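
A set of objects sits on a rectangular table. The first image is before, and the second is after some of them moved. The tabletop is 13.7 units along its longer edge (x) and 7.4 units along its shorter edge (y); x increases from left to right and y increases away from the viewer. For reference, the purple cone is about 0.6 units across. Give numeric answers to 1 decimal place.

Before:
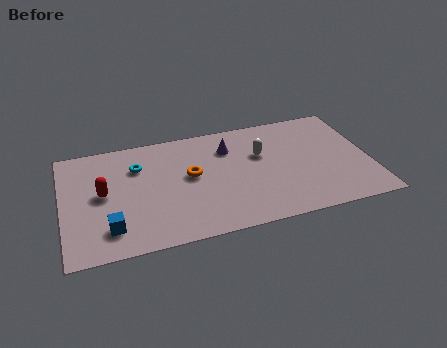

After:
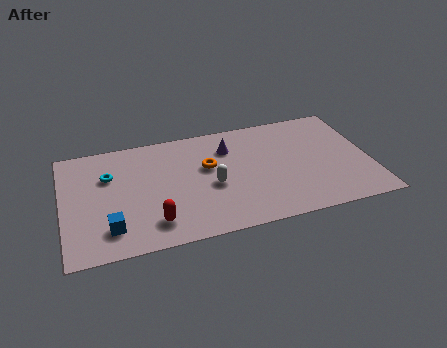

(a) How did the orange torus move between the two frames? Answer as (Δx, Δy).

(0.8, 0.4)

The orange torus started near (5.7, 4.1) and ended near (6.5, 4.5).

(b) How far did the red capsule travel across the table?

3.2

From (1.8, 3.9) to (3.9, 1.5), the red capsule covered √(2.1² + 2.4²) ≈ 3.2 units.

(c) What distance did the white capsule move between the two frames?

2.7

The white capsule moved from about (8.9, 4.7) to (6.6, 3.2), a distance of √(2.3² + 1.5²) ≈ 2.7.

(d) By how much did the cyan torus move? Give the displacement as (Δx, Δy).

(-1.3, -0.3)

The cyan torus started near (3.4, 5.3) and ended near (2.1, 5.0).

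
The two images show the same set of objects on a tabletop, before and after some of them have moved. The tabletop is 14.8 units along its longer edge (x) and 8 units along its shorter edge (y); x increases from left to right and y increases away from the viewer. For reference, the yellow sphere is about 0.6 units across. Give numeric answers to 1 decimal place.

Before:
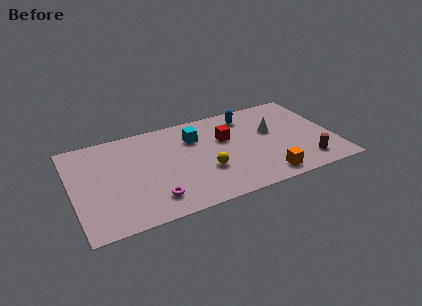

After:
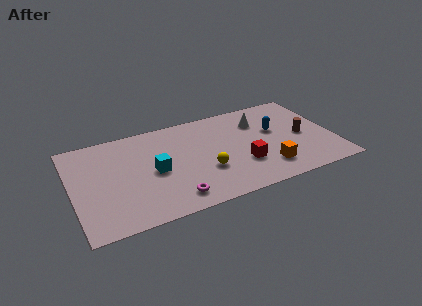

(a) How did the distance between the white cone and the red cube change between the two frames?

+0.9

The distance was about 2.6 in the first image and 3.5 in the second, so they moved 0.9 units further apart.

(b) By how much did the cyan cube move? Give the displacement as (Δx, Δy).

(-2.5, -2.0)

The cyan cube started near (7.1, 5.8) and ended near (4.6, 3.8).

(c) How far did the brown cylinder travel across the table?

2.3

The brown cylinder was near (13.0, 1.5) before and (13.1, 3.8) after, so it travelled √(0.1² + 2.3²) ≈ 2.3 units.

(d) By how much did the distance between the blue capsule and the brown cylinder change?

-4.0

They were about 5.8 units apart before and 1.8 after — 4.0 units closer together.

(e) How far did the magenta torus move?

1.1

From (4.3, 1.6) to (5.4, 1.3), the magenta torus covered √(1.1² + 0.3²) ≈ 1.1 units.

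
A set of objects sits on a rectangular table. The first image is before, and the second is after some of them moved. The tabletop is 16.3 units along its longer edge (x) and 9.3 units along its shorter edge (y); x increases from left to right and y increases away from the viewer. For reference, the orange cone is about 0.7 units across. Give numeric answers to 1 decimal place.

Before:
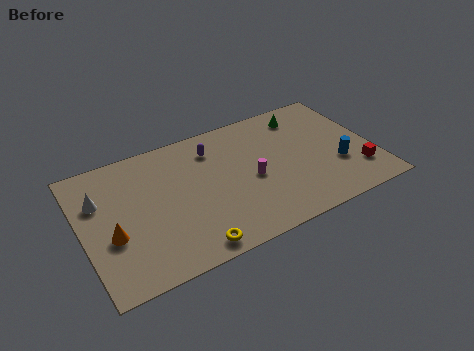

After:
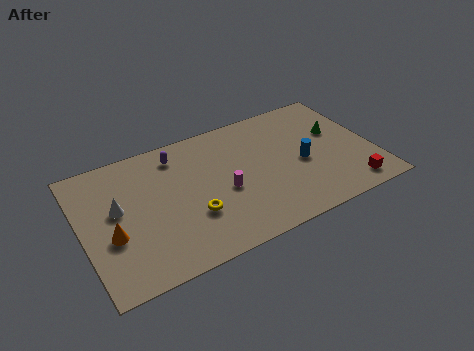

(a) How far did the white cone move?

1.3

The white cone moved from about (1.1, 6.3) to (2.0, 5.3), a distance of √(0.9² + 1.0²) ≈ 1.3.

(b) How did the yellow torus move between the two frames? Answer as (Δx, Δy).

(0.4, 2.1)

The yellow torus was at about (5.5, 1.0) and moved to about (5.9, 3.1).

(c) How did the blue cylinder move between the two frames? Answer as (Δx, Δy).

(-1.9, 1.0)

The blue cylinder was at about (14.2, 3.2) and moved to about (12.3, 4.2).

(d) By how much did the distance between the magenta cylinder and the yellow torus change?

-2.9

The distance was about 5.0 in the first image and 2.1 in the second, so they moved 2.9 units closer together.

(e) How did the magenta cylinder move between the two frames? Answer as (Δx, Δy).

(-1.6, -0.2)

The magenta cylinder was at about (9.4, 4.2) and moved to about (7.8, 4.0).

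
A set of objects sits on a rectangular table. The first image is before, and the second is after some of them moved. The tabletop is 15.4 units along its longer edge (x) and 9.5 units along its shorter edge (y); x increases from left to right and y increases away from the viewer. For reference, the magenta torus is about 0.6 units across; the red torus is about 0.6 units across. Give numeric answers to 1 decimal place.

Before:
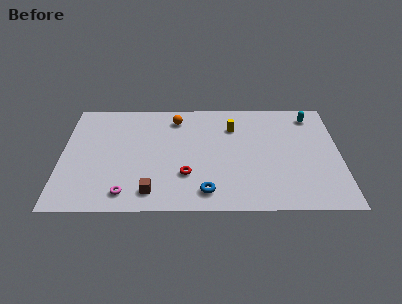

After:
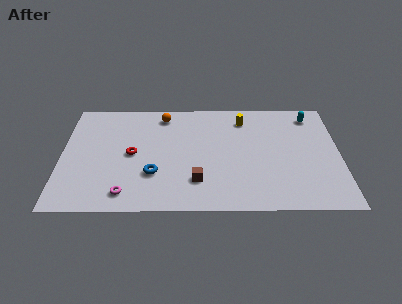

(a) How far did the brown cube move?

2.7

From (5.0, 1.5) to (7.5, 2.4), the brown cube covered √(2.5² + 0.9²) ≈ 2.7 units.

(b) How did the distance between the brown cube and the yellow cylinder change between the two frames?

-1.2

They were about 7.1 units apart before and 5.9 after — 1.2 units closer together.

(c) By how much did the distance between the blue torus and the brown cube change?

-0.5

They were about 3.0 units apart before and 2.5 after — 0.5 units closer together.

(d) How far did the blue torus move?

3.3

The blue torus was near (8.0, 1.5) before and (5.1, 3.0) after, so it travelled √(2.9² + 1.5²) ≈ 3.3 units.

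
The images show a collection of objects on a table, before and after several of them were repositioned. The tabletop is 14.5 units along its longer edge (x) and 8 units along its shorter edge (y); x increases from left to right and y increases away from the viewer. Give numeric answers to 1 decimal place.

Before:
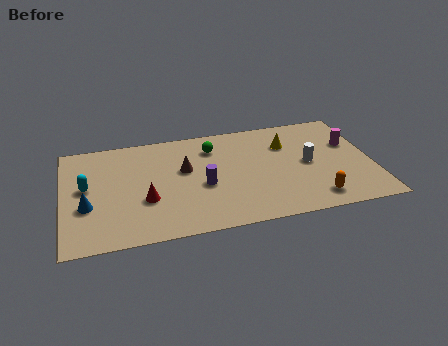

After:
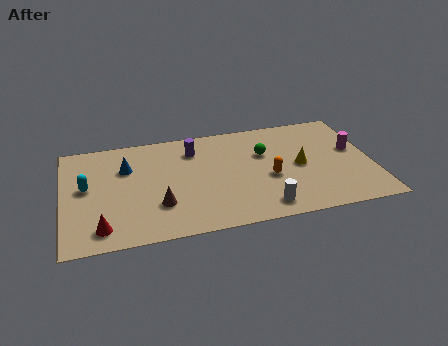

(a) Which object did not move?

the cyan capsule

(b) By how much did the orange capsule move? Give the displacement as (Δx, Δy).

(-2.0, 2.0)

The orange capsule started near (11.6, 1.3) and ended near (9.6, 3.3).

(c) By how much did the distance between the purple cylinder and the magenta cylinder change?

+0.4

Before: roughly 7.3 units apart; after: 7.7. That's 0.4 units further apart.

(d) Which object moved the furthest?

the white cylinder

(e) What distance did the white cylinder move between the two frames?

3.6

From (11.5, 4.0) to (9.2, 1.2), the white cylinder covered √(2.3² + 2.8²) ≈ 3.6 units.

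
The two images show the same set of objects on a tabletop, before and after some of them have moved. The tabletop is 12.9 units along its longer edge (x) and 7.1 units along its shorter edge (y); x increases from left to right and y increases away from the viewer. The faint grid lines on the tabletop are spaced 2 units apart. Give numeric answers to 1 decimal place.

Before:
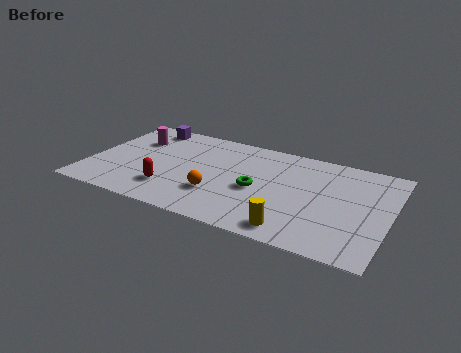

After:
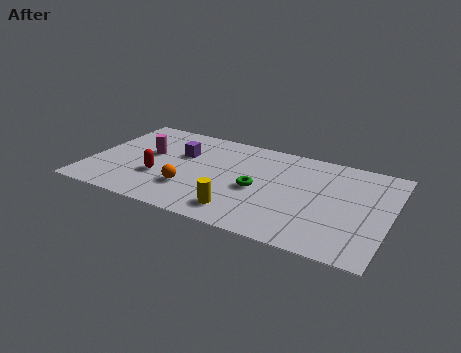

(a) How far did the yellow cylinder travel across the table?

2.3

From (9.1, 1.0) to (6.8, 1.3), the yellow cylinder covered √(2.3² + 0.3²) ≈ 2.3 units.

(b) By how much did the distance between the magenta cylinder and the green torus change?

-0.9

Before: roughly 5.9 units apart; after: 5.0. That's 0.9 units closer together.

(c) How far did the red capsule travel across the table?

0.9

The red capsule moved from about (3.7, 1.8) to (3.1, 2.5), a distance of √(0.6² + 0.7²) ≈ 0.9.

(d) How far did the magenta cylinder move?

1.1

From (1.7, 5.0) to (2.4, 4.1), the magenta cylinder covered √(0.7² + 0.9²) ≈ 1.1 units.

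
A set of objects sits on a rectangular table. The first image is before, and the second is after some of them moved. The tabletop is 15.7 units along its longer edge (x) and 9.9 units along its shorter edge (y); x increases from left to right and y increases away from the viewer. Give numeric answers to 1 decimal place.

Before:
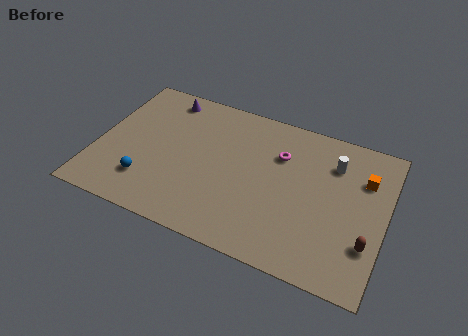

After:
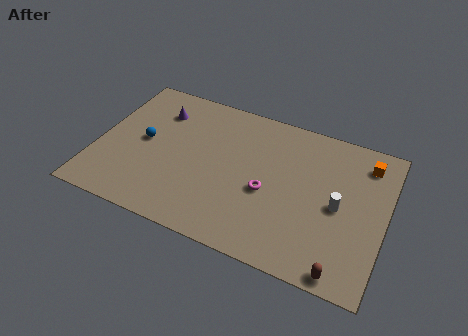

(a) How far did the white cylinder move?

2.7

The white cylinder was near (12.7, 7.4) before and (13.2, 4.7) after, so it travelled √(0.5² + 2.7²) ≈ 2.7 units.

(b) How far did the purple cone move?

1.1

From (3.2, 8.6) to (3.0, 7.5), the purple cone covered √(0.2² + 1.1²) ≈ 1.1 units.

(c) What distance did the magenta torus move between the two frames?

2.7

The magenta torus moved from about (9.8, 6.9) to (9.4, 4.2), a distance of √(0.4² + 2.7²) ≈ 2.7.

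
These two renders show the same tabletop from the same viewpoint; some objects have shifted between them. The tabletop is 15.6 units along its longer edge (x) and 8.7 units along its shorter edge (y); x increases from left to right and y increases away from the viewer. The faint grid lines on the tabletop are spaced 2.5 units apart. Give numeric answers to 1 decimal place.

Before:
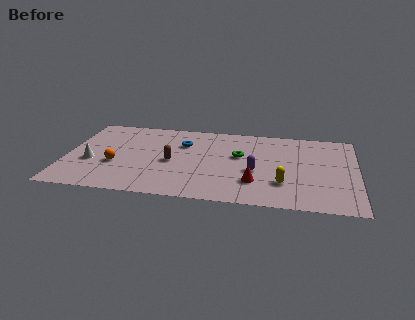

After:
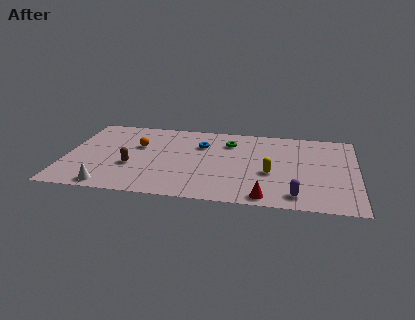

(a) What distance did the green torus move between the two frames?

1.5

The green torus moved from about (9.3, 5.2) to (8.7, 6.6), a distance of √(0.6² + 1.4²) ≈ 1.5.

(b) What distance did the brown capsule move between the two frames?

2.2

The brown capsule was near (5.7, 4.0) before and (3.6, 3.2) after, so it travelled √(2.1² + 0.8²) ≈ 2.2 units.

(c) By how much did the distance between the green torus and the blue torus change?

-1.6

The distance was about 3.2 in the first image and 1.6 in the second, so they moved 1.6 units closer together.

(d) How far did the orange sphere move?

2.5

From (2.7, 3.3) to (3.8, 5.5), the orange sphere covered √(1.1² + 2.2²) ≈ 2.5 units.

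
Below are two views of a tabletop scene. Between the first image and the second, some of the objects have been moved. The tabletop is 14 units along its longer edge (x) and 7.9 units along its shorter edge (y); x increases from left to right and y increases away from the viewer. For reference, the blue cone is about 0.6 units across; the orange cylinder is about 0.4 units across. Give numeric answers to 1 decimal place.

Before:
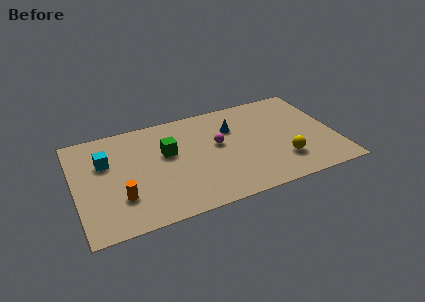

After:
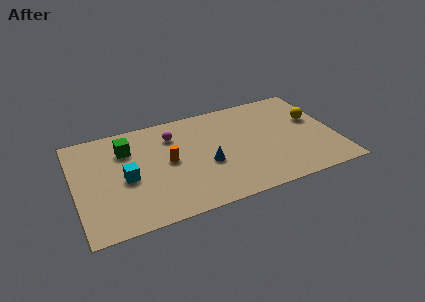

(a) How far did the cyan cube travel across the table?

1.9

The cyan cube moved from about (1.7, 5.2) to (2.7, 3.6), a distance of √(1.0² + 1.6²) ≈ 1.9.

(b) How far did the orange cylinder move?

3.2

From (2.3, 2.3) to (5.0, 4.1), the orange cylinder covered √(2.7² + 1.8²) ≈ 3.2 units.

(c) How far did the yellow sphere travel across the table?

3.4

The yellow sphere was near (11.0, 2.1) before and (13.0, 4.8) after, so it travelled √(2.0² + 2.7²) ≈ 3.4 units.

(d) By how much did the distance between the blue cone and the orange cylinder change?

-4.9

They were about 7.1 units apart before and 2.2 after — 4.9 units closer together.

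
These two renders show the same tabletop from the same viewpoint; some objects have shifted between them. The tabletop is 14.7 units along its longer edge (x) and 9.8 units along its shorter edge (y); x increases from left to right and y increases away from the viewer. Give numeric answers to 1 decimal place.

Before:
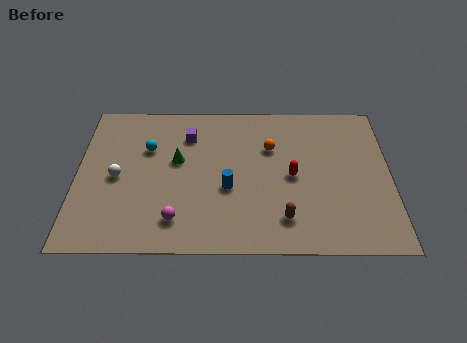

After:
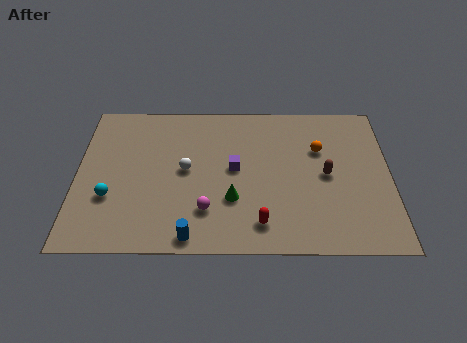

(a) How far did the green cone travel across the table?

3.6

The green cone moved from about (4.7, 5.7) to (7.3, 3.2), a distance of √(2.6² + 2.5²) ≈ 3.6.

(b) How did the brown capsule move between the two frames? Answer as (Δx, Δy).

(2.0, 2.8)

From the two frames, the brown capsule sits at roughly (9.7, 2.0) before and (11.7, 4.8) after.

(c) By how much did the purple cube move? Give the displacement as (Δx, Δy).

(2.2, -2.2)

From the two frames, the purple cube sits at roughly (5.2, 7.4) before and (7.4, 5.2) after.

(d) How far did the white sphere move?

3.2

From (1.9, 4.6) to (5.1, 5.1), the white sphere covered √(3.2² + 0.5²) ≈ 3.2 units.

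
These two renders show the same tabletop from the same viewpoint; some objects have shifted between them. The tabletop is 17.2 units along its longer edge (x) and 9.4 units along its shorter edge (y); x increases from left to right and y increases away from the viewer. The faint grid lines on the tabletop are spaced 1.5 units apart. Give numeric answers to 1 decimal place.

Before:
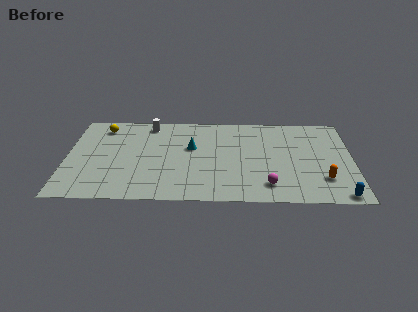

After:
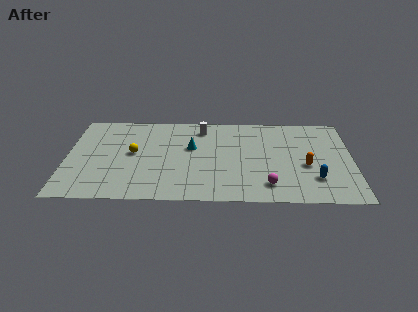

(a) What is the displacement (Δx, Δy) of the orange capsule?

(-1.0, 1.4)

From the two frames, the orange capsule sits at roughly (15.4, 2.5) before and (14.4, 3.9) after.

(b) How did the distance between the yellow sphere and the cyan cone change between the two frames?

-2.2

They were about 5.8 units apart before and 3.6 after — 2.2 units closer together.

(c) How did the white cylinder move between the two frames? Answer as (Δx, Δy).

(3.2, -0.4)

The white cylinder was at about (4.9, 8.2) and moved to about (8.1, 7.8).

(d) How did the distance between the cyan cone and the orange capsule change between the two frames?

-1.4

They were about 8.5 units apart before and 7.1 after — 1.4 units closer together.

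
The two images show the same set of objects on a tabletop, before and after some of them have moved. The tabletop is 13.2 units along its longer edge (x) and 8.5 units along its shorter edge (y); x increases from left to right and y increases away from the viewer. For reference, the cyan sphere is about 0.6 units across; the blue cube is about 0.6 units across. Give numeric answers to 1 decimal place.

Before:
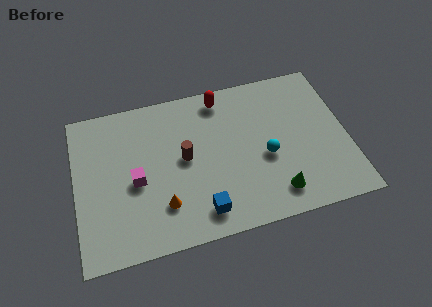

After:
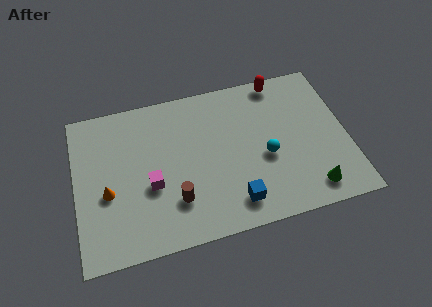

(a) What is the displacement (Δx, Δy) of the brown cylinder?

(-0.6, -2.2)

The brown cylinder was at about (5.3, 4.5) and moved to about (4.7, 2.3).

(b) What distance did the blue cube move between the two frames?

1.6

From (5.9, 1.4) to (7.5, 1.5), the blue cube covered √(1.6² + 0.1²) ≈ 1.6 units.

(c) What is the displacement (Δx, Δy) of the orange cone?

(-2.6, 1.3)

From the two frames, the orange cone sits at roughly (4.1, 2.2) before and (1.5, 3.5) after.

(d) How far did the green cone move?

1.7

The green cone was near (9.5, 1.5) before and (11.2, 1.3) after, so it travelled √(1.7² + 0.2²) ≈ 1.7 units.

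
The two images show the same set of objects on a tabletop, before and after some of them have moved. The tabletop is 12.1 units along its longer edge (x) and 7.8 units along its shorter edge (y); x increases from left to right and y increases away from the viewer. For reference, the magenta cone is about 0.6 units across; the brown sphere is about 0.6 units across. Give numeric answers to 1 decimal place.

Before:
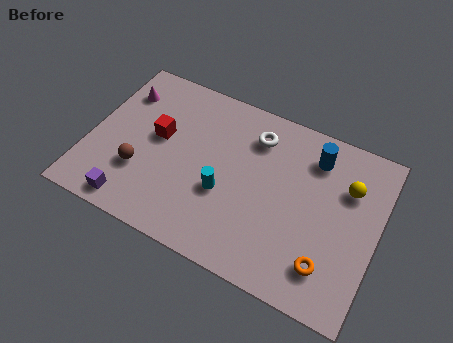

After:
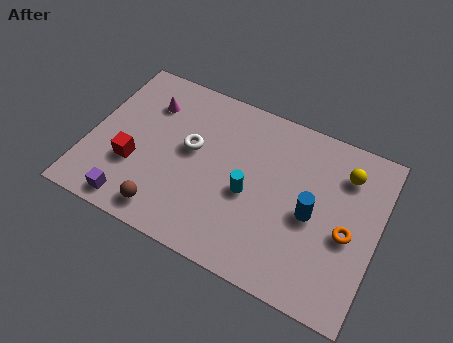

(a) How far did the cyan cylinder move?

1.1

The cyan cylinder moved from about (5.8, 3.0) to (6.8, 3.4), a distance of √(1.0² + 0.4²) ≈ 1.1.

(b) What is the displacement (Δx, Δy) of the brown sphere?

(1.3, -1.4)

From the two frames, the brown sphere sits at roughly (2.3, 2.5) before and (3.6, 1.1) after.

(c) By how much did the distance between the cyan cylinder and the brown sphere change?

+0.4

They were about 3.5 units apart before and 3.9 after — 0.4 units further apart.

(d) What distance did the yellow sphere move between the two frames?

0.6

The yellow sphere moved from about (10.7, 5.4) to (10.5, 6.0), a distance of √(0.2² + 0.6²) ≈ 0.6.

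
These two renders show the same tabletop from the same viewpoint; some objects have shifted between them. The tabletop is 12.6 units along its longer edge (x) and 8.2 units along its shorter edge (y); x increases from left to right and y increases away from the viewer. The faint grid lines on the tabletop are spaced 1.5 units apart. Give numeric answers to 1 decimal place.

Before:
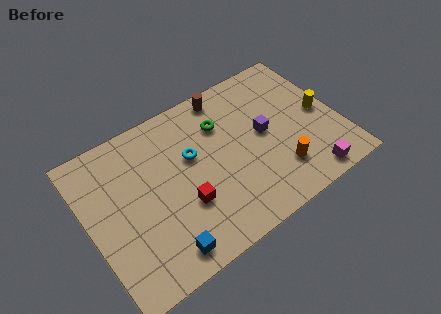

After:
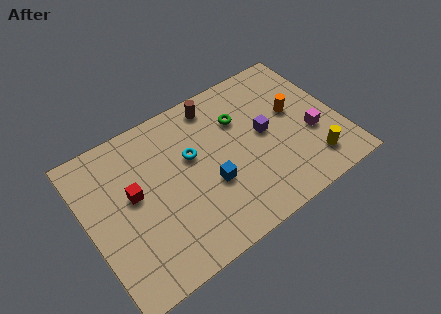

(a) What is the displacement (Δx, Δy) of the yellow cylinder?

(-1.0, -2.4)

From the two frames, the yellow cylinder sits at roughly (11.8, 4.0) before and (10.8, 1.6) after.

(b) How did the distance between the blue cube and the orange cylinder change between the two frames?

-1.3

The distance was about 6.2 in the first image and 4.9 in the second, so they moved 1.3 units closer together.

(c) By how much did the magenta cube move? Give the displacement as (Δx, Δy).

(0.6, 2.2)

From the two frames, the magenta cube sits at roughly (10.5, 0.9) before and (11.1, 3.1) after.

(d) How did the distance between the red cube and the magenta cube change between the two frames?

+2.6

The distance was about 6.3 in the first image and 8.9 in the second, so they moved 2.6 units further apart.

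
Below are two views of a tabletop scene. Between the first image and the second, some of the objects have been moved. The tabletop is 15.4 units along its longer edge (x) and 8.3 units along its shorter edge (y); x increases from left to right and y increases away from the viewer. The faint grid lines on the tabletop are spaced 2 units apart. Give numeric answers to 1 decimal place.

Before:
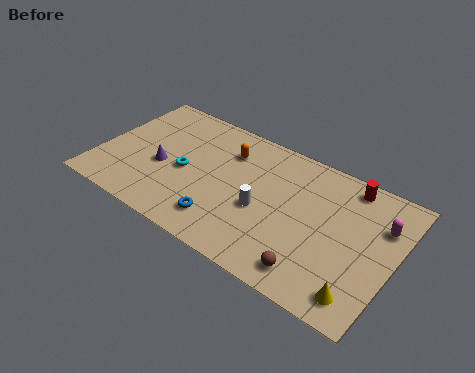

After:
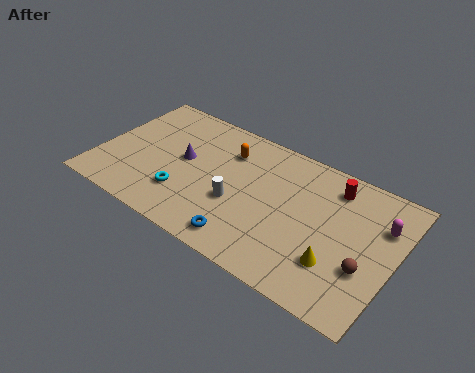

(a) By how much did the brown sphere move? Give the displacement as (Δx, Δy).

(2.4, 1.6)

The brown sphere was at about (11.7, 1.3) and moved to about (14.1, 2.9).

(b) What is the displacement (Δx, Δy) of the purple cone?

(1.0, 1.0)

From the two frames, the purple cone sits at roughly (3.3, 3.5) before and (4.3, 4.5) after.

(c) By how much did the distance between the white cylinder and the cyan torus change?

-1.4

The distance was about 4.2 in the first image and 2.8 in the second, so they moved 1.4 units closer together.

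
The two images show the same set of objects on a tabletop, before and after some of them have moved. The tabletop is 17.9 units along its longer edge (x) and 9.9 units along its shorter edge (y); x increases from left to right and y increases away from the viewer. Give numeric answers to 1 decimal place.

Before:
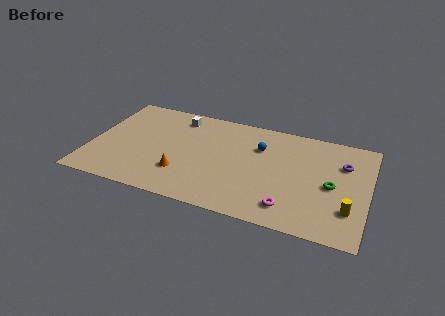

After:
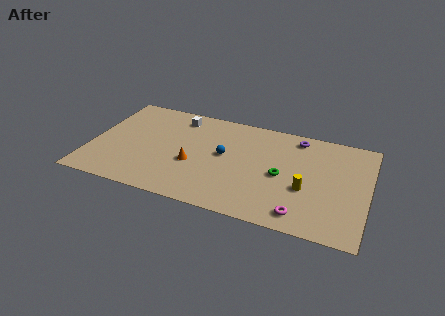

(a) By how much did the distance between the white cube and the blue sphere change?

-1.3

They were about 5.7 units apart before and 4.4 after — 1.3 units closer together.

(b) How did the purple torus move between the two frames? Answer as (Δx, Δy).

(-3.1, 1.7)

The purple torus started near (16.2, 6.9) and ended near (13.1, 8.6).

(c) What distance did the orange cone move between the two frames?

1.3

The orange cone was near (6.1, 2.8) before and (6.7, 3.9) after, so it travelled √(0.6² + 1.1²) ≈ 1.3 units.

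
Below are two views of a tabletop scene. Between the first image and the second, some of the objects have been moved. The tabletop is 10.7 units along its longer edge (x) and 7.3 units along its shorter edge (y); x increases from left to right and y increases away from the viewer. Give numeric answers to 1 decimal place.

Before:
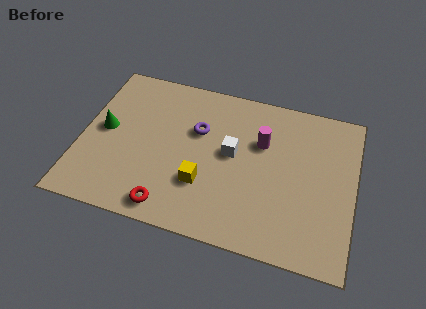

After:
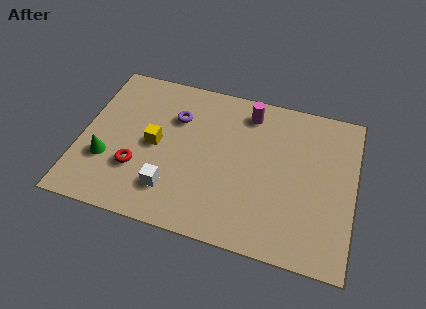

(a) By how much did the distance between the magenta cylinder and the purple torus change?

+0.5

They were about 2.5 units apart before and 3.0 after — 0.5 units further apart.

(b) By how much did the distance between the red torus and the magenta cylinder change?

+0.5

Before: roughly 5.1 units apart; after: 5.6. That's 0.5 units further apart.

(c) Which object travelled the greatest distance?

the white cube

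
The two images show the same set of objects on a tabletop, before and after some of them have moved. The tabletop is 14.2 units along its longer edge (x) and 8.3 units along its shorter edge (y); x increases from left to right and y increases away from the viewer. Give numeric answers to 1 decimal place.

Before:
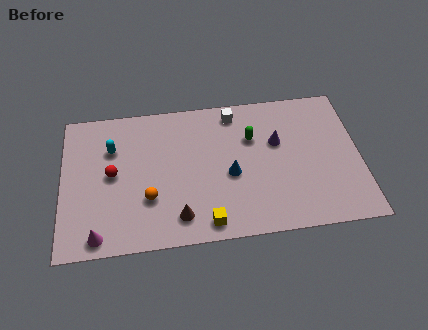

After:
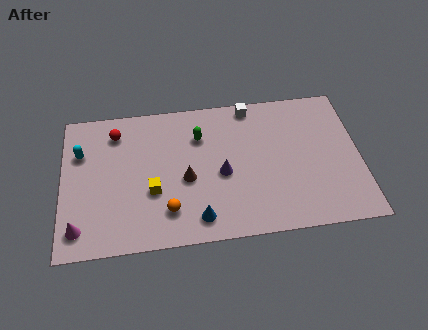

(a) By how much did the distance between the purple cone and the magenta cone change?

-2.4

Before: roughly 9.6 units apart; after: 7.2. That's 2.4 units closer together.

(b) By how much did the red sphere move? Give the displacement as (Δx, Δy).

(0.2, 2.4)

The red sphere started near (2.4, 4.3) and ended near (2.6, 6.7).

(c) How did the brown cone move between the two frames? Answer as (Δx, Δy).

(0.4, 2.1)

From the two frames, the brown cone sits at roughly (5.5, 1.5) before and (5.9, 3.6) after.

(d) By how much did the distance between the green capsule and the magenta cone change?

-1.4

They were about 8.8 units apart before and 7.4 after — 1.4 units closer together.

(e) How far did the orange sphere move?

1.2

From (4.1, 2.7) to (5.0, 1.9), the orange sphere covered √(0.9² + 0.8²) ≈ 1.2 units.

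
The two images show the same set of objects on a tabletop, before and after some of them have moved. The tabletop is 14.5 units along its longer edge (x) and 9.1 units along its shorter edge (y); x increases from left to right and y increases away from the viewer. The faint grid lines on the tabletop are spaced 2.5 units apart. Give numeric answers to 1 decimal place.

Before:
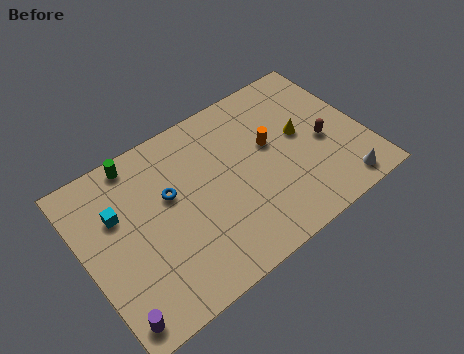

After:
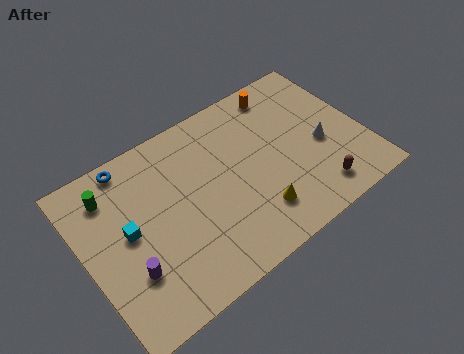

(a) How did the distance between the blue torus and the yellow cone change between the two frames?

+1.3

The distance was about 6.9 in the first image and 8.2 in the second, so they moved 1.3 units further apart.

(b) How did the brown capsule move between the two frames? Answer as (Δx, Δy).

(-0.9, -2.5)

From the two frames, the brown capsule sits at roughly (12.4, 4.0) before and (11.5, 1.5) after.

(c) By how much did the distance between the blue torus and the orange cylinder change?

+2.8

They were about 5.3 units apart before and 8.1 after — 2.8 units further apart.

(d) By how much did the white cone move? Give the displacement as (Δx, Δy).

(-0.4, 2.8)

From the two frames, the white cone sits at roughly (12.7, 1.1) before and (12.3, 3.9) after.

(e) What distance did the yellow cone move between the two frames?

4.2

From (11.4, 5.0) to (8.4, 2.1), the yellow cone covered √(3.0² + 2.9²) ≈ 4.2 units.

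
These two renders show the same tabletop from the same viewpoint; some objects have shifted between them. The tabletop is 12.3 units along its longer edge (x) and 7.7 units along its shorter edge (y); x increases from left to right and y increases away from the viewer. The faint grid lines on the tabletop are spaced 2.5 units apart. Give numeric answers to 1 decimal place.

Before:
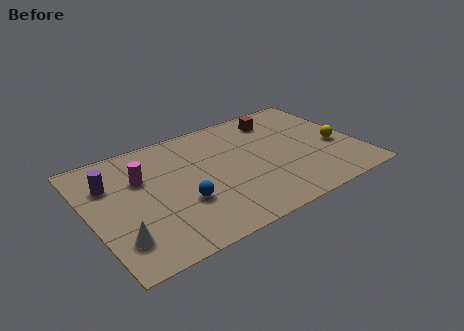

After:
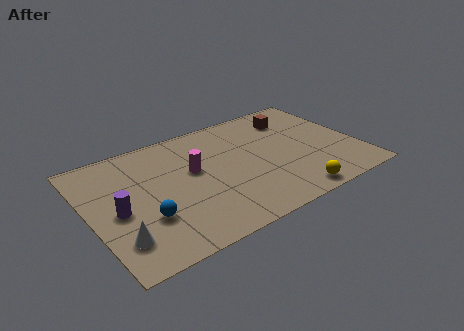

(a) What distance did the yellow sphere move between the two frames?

3.5

The yellow sphere moved from about (11.3, 3.2) to (8.7, 0.8), a distance of √(2.6² + 2.4²) ≈ 3.5.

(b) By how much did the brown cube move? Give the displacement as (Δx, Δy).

(0.7, -0.3)

The brown cube was at about (9.1, 6.3) and moved to about (9.8, 6.0).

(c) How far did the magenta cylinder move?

2.4

The magenta cylinder was near (2.5, 5.1) before and (4.8, 4.5) after, so it travelled √(2.3² + 0.6²) ≈ 2.4 units.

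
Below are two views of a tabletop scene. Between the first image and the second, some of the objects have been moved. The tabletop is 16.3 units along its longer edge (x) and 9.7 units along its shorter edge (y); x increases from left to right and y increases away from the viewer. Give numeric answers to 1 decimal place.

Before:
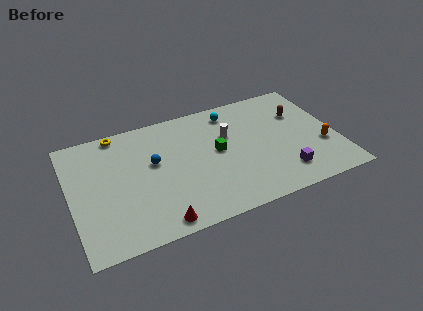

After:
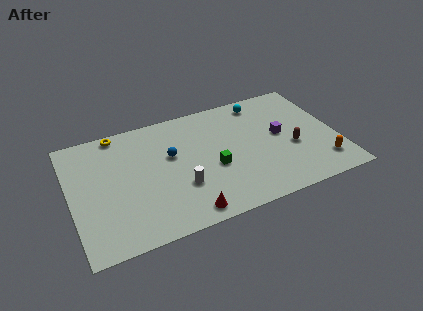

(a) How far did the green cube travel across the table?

1.3

The green cube was near (9.0, 5.2) before and (8.6, 4.0) after, so it travelled √(0.4² + 1.2²) ≈ 1.3 units.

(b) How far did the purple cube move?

3.2

The purple cube was near (12.7, 2.0) before and (12.9, 5.2) after, so it travelled √(0.2² + 3.2²) ≈ 3.2 units.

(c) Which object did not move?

the yellow torus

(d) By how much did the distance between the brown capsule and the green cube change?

-0.6

The distance was about 5.5 in the first image and 4.9 in the second, so they moved 0.6 units closer together.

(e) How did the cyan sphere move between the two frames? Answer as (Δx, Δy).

(1.9, 0.2)

From the two frames, the cyan sphere sits at roughly (10.2, 8.2) before and (12.1, 8.4) after.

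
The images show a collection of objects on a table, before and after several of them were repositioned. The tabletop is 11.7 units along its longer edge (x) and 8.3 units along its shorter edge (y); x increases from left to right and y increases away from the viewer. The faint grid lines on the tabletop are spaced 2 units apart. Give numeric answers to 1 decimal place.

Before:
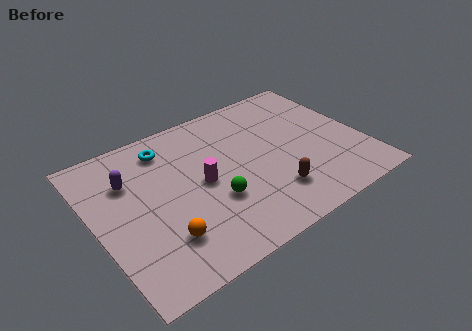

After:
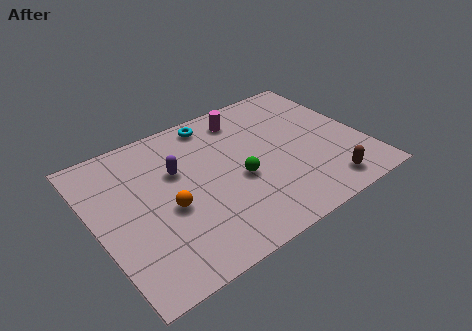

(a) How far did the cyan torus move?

2.3

From (3.5, 6.8) to (5.7, 7.3), the cyan torus covered √(2.2² + 0.5²) ≈ 2.3 units.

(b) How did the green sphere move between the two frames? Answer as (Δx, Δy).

(1.2, 0.6)

From the two frames, the green sphere sits at roughly (4.9, 2.9) before and (6.1, 3.5) after.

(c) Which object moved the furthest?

the magenta cylinder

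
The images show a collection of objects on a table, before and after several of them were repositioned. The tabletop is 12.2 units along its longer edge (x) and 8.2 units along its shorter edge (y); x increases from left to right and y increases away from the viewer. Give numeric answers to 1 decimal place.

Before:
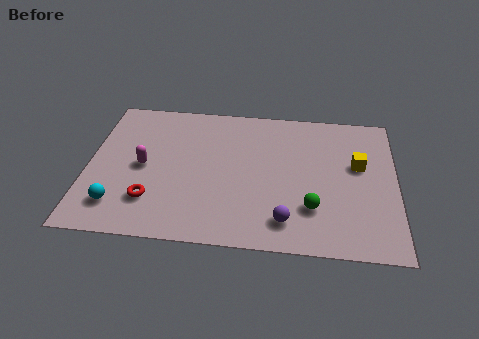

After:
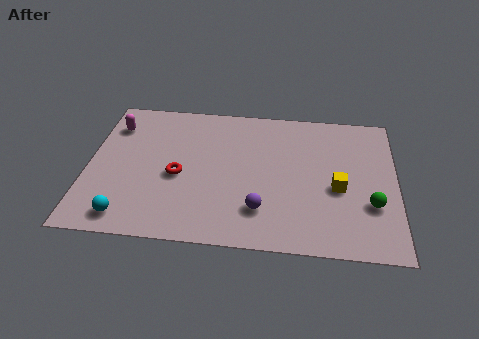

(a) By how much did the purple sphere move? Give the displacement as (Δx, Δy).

(-1.0, 0.5)

From the two frames, the purple sphere sits at roughly (7.9, 1.5) before and (6.9, 2.0) after.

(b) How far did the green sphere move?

2.3

From (8.9, 2.3) to (11.2, 2.7), the green sphere covered √(2.3² + 0.4²) ≈ 2.3 units.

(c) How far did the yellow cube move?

1.6

The yellow cube was near (10.7, 4.9) before and (9.9, 3.5) after, so it travelled √(0.8² + 1.4²) ≈ 1.6 units.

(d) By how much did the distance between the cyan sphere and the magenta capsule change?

+2.8

The distance was about 2.5 in the first image and 5.3 in the second, so they moved 2.8 units further apart.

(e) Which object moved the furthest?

the magenta capsule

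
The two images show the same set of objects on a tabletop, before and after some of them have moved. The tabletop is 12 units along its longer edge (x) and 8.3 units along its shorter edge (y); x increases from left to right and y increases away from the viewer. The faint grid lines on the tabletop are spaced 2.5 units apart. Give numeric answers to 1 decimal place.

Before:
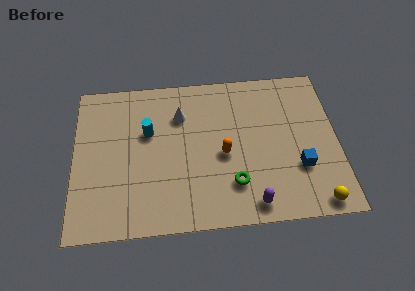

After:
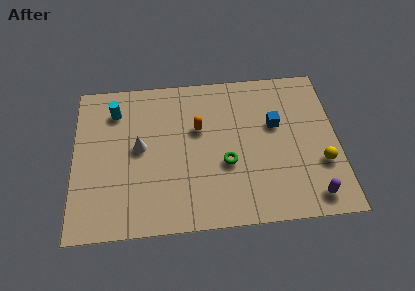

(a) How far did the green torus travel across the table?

1.1

The green torus moved from about (7.2, 2.1) to (6.9, 3.2), a distance of √(0.3² + 1.1²) ≈ 1.1.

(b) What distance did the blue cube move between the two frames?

2.6

The blue cube was near (10.2, 2.7) before and (9.2, 5.1) after, so it travelled √(1.0² + 2.4²) ≈ 2.6 units.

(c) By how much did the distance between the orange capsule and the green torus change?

+0.7

They were about 1.6 units apart before and 2.3 after — 0.7 units further apart.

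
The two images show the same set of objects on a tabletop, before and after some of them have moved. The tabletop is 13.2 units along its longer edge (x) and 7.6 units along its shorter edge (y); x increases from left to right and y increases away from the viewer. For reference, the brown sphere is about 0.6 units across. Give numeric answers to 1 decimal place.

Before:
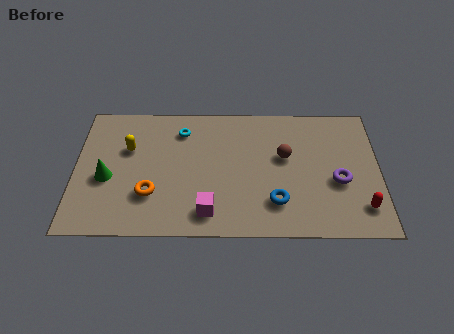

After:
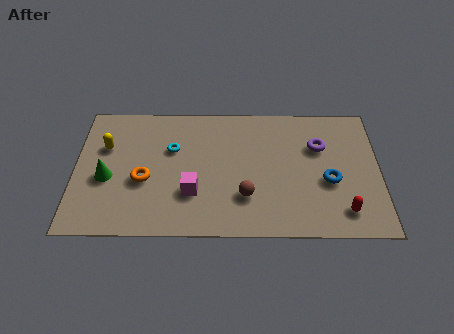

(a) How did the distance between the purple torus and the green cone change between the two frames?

-0.6

Before: roughly 10.0 units apart; after: 9.4. That's 0.6 units closer together.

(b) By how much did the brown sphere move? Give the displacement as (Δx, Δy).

(-1.7, -2.3)

From the two frames, the brown sphere sits at roughly (9.1, 4.5) before and (7.4, 2.2) after.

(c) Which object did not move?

the green cone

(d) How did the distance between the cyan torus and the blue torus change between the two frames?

+1.2

Before: roughly 5.8 units apart; after: 7.0. That's 1.2 units further apart.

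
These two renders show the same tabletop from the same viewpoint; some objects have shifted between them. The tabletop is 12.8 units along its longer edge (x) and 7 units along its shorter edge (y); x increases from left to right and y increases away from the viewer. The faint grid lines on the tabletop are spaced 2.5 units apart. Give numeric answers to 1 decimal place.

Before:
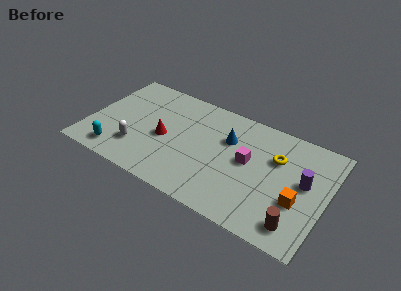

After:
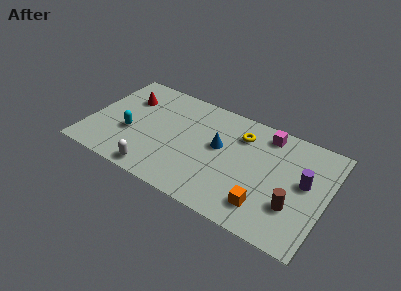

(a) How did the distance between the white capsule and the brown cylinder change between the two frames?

-1.4

Before: roughly 8.7 units apart; after: 7.3. That's 1.4 units closer together.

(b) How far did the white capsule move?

1.6

From (2.8, 1.9) to (4.0, 0.8), the white capsule covered √(1.2² + 1.1²) ≈ 1.6 units.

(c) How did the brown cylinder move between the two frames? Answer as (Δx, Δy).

(-0.3, 1.0)

The brown cylinder started near (11.5, 1.2) and ended near (11.2, 2.2).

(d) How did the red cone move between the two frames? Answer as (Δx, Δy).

(-2.3, 1.8)

The red cone started near (4.1, 3.2) and ended near (1.8, 5.0).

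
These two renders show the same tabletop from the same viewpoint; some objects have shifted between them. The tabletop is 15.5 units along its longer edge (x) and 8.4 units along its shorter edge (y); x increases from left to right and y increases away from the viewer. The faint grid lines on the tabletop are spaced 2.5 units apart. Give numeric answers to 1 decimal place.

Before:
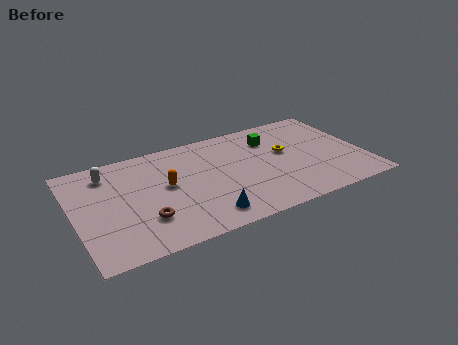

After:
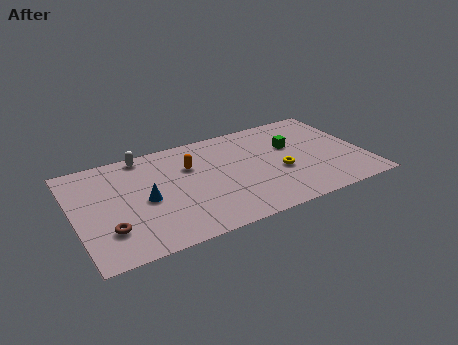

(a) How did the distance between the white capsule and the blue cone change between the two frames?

-3.4

Before: roughly 7.1 units apart; after: 3.7. That's 3.4 units closer together.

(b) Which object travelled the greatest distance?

the blue cone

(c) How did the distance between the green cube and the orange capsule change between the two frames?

-0.6

They were about 6.1 units apart before and 5.5 after — 0.6 units closer together.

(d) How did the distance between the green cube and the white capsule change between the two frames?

-0.7

They were about 8.8 units apart before and 8.1 after — 0.7 units closer together.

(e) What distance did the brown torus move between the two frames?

1.9

The brown torus moved from about (3.5, 2.4) to (1.6, 2.3), a distance of √(1.9² + 0.1²) ≈ 1.9.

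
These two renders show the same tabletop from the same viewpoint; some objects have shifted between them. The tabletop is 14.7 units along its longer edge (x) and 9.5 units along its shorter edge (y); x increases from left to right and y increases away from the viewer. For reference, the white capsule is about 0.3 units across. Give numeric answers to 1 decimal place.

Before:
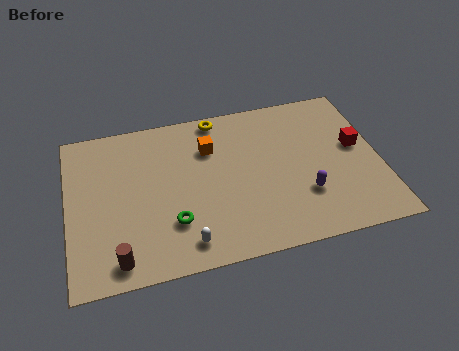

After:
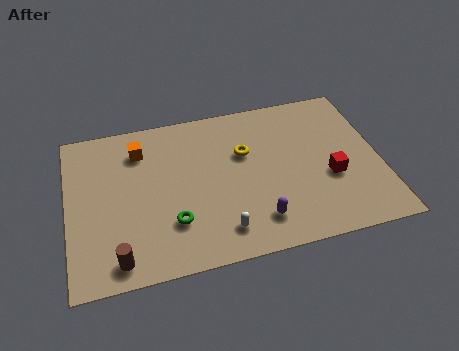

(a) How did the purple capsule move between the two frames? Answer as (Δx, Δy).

(-2.3, -1.0)

From the two frames, the purple capsule sits at roughly (11.0, 2.9) before and (8.7, 1.9) after.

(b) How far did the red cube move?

2.1

From (13.7, 5.3) to (12.3, 3.7), the red cube covered √(1.4² + 1.6²) ≈ 2.1 units.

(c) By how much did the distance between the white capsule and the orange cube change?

+1.1

The distance was about 5.6 in the first image and 6.7 in the second, so they moved 1.1 units further apart.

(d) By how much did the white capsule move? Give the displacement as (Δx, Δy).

(1.7, 0.3)

From the two frames, the white capsule sits at roughly (5.3, 1.4) before and (7.0, 1.7) after.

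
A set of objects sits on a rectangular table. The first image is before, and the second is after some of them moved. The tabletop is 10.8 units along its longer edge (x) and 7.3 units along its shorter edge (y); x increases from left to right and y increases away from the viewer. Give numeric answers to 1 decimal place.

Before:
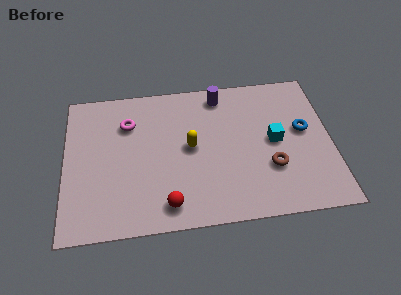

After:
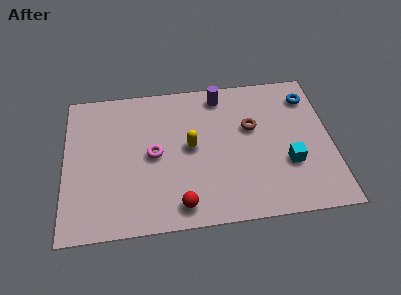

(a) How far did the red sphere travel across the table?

0.5

The red sphere moved from about (4.1, 1.1) to (4.6, 1.0), a distance of √(0.5² + 0.1²) ≈ 0.5.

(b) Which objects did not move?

the yellow capsule and the purple cylinder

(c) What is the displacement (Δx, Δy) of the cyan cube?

(0.5, -1.2)

The cyan cube started near (8.5, 3.7) and ended near (9.0, 2.5).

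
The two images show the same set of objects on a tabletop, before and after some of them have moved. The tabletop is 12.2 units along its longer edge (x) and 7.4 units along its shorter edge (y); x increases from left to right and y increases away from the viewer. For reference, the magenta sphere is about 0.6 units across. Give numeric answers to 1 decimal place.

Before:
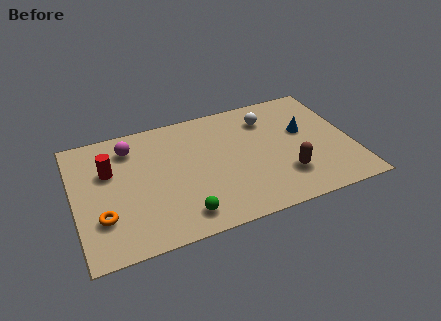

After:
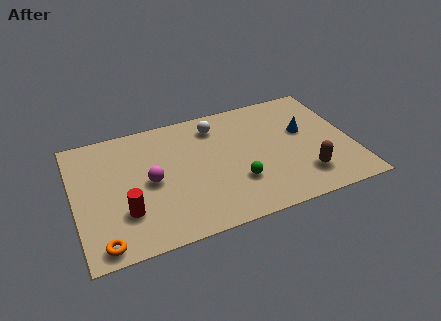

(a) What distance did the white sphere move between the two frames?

2.3

The white sphere was near (8.7, 5.7) before and (6.4, 6.0) after, so it travelled √(2.3² + 0.3²) ≈ 2.3 units.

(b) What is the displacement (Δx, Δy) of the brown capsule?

(0.8, -0.3)

From the two frames, the brown capsule sits at roughly (9.1, 2.0) before and (9.9, 1.7) after.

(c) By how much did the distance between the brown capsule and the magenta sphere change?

-0.7

Before: roughly 7.6 units apart; after: 6.9. That's 0.7 units closer together.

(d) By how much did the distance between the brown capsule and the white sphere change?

+1.8

The distance was about 3.7 in the first image and 5.5 in the second, so they moved 1.8 units further apart.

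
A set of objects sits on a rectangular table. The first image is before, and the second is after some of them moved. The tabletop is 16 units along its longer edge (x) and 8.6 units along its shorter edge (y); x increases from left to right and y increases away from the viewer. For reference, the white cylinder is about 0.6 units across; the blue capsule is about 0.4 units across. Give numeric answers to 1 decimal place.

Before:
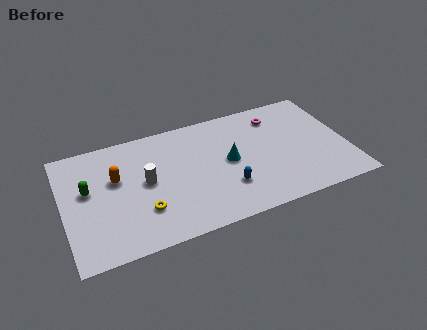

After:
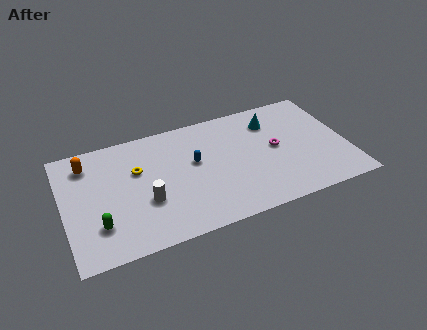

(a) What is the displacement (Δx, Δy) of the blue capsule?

(-1.6, 2.5)

From the two frames, the blue capsule sits at roughly (9.0, 2.5) before and (7.4, 5.0) after.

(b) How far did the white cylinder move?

1.4

From (4.6, 4.5) to (4.5, 3.1), the white cylinder covered √(0.1² + 1.4²) ≈ 1.4 units.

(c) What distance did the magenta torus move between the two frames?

2.4

The magenta torus moved from about (12.3, 6.9) to (12.0, 4.5), a distance of √(0.3² + 2.4²) ≈ 2.4.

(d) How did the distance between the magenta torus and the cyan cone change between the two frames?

-1.8

Before: roughly 3.9 units apart; after: 2.1. That's 1.8 units closer together.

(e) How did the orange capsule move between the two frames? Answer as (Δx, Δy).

(-1.5, 1.6)

The orange capsule started near (3.0, 5.3) and ended near (1.5, 6.9).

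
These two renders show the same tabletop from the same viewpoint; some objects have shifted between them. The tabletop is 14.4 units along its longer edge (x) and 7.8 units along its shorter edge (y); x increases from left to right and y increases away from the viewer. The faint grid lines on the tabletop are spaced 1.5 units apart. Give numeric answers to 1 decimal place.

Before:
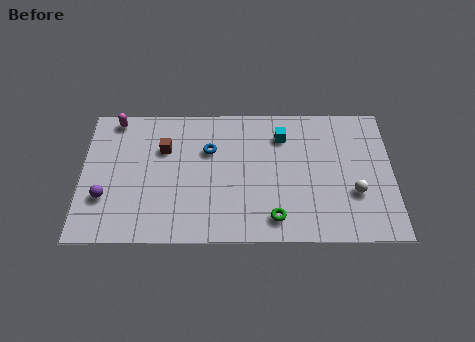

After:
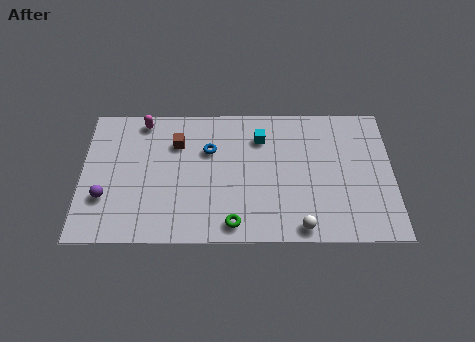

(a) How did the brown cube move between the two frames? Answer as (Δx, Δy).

(0.6, 0.3)

The brown cube started near (3.8, 5.3) and ended near (4.4, 5.6).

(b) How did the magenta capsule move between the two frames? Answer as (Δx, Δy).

(1.3, -0.1)

The magenta capsule was at about (1.5, 7.0) and moved to about (2.8, 6.9).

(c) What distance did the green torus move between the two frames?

1.9

The green torus moved from about (8.9, 1.3) to (7.0, 1.0), a distance of √(1.9² + 0.3²) ≈ 1.9.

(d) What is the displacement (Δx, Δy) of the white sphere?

(-2.5, -1.9)

From the two frames, the white sphere sits at roughly (12.6, 2.7) before and (10.1, 0.8) after.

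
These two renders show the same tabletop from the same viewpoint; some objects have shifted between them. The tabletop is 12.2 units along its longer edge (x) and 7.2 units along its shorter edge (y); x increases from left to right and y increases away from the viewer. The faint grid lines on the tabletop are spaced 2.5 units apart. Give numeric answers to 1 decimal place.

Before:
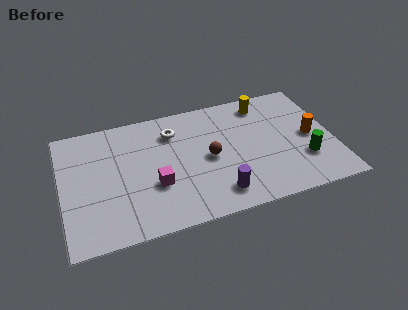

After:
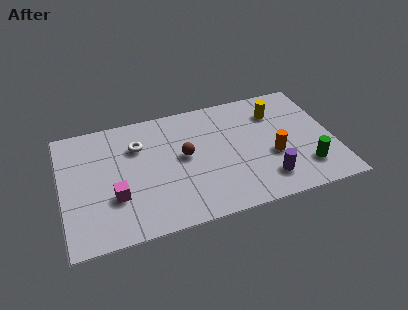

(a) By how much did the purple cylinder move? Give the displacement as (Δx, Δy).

(2.2, 0.2)

The purple cylinder started near (6.8, 1.3) and ended near (9.0, 1.5).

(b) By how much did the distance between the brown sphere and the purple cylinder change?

+2.0

They were about 2.2 units apart before and 4.2 after — 2.0 units further apart.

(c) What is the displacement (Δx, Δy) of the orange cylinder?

(-1.8, -0.7)

The orange cylinder started near (11.2, 3.5) and ended near (9.4, 2.8).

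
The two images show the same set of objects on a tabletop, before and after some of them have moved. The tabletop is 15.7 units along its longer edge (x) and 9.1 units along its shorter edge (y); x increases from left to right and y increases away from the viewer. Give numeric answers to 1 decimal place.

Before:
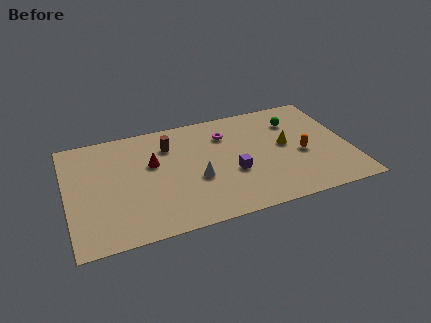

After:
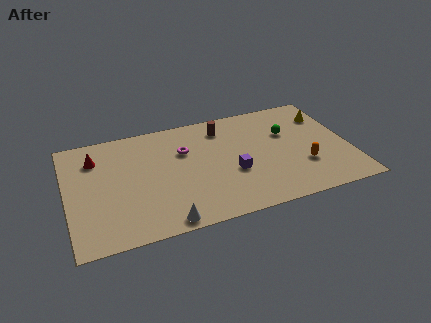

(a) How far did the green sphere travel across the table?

1.0

The green sphere was near (12.9, 6.8) before and (12.4, 5.9) after, so it travelled √(0.5² + 0.9²) ≈ 1.0 units.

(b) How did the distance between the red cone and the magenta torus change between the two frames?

+0.6

They were about 4.4 units apart before and 5.0 after — 0.6 units further apart.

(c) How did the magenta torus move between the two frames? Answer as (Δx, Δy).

(-2.4, -0.7)

From the two frames, the magenta torus sits at roughly (9.0, 6.8) before and (6.6, 6.1) after.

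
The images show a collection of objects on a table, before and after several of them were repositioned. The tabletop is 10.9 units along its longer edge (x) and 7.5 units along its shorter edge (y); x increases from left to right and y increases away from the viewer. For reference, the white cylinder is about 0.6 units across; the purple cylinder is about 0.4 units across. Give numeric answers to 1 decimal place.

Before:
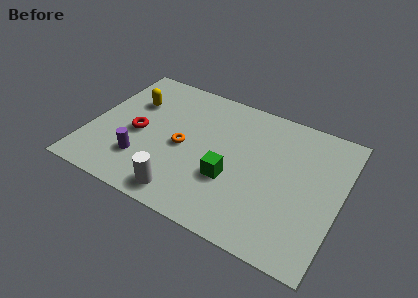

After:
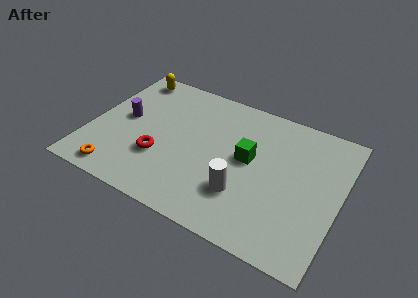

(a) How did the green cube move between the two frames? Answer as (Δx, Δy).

(0.6, 1.4)

From the two frames, the green cube sits at roughly (6.3, 2.7) before and (6.9, 4.1) after.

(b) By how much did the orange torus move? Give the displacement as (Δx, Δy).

(-2.5, -2.6)

The orange torus started near (4.1, 3.5) and ended near (1.6, 0.9).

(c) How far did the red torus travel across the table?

1.4

The red torus was near (2.1, 3.4) before and (3.2, 2.5) after, so it travelled √(1.1² + 0.9²) ≈ 1.4 units.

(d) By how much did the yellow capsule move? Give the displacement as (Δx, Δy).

(-0.4, 1.5)

From the two frames, the yellow capsule sits at roughly (1.6, 5.1) before and (1.2, 6.6) after.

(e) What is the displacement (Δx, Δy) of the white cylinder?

(2.4, 1.2)

The white cylinder was at about (4.5, 1.0) and moved to about (6.9, 2.2).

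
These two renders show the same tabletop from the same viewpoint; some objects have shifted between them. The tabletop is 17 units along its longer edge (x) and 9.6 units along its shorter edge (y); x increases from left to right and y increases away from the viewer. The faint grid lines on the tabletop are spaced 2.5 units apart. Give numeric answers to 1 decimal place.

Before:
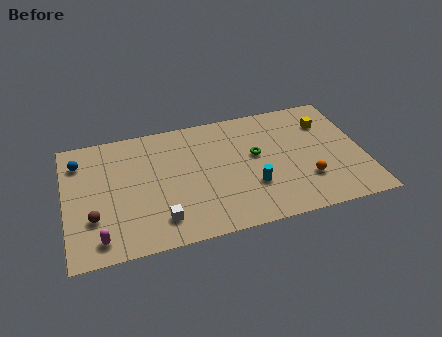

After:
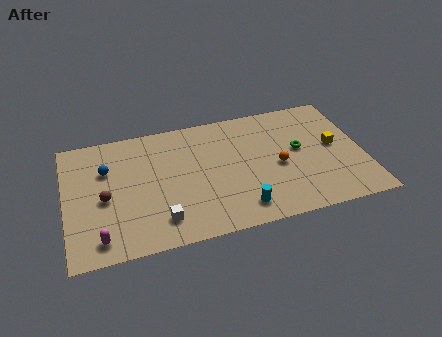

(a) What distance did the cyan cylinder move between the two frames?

1.7

The cyan cylinder moved from about (10.5, 3.1) to (9.7, 1.6), a distance of √(0.8² + 1.5²) ≈ 1.7.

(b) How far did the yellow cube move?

2.0

From (15.1, 7.1) to (15.4, 5.1), the yellow cube covered √(0.3² + 2.0²) ≈ 2.0 units.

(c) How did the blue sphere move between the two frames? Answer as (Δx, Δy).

(1.5, -1.0)

The blue sphere started near (0.9, 7.5) and ended near (2.4, 6.5).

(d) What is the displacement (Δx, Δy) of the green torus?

(2.5, -0.2)

The green torus started near (10.9, 5.5) and ended near (13.4, 5.3).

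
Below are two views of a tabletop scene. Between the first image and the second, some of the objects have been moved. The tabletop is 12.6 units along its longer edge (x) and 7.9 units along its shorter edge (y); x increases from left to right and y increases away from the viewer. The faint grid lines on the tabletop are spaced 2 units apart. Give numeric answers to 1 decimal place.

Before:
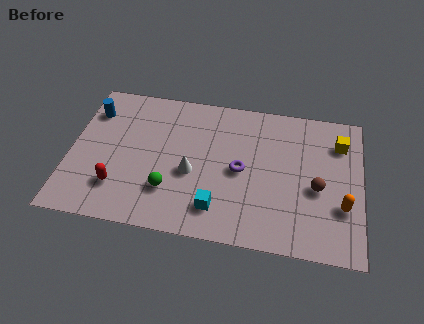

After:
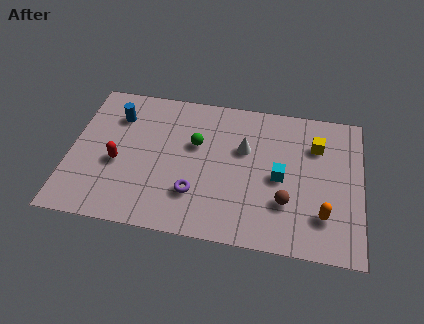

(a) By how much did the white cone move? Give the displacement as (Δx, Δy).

(2.2, 1.7)

From the two frames, the white cone sits at roughly (5.3, 3.3) before and (7.5, 5.0) after.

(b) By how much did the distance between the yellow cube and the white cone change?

-3.7

They were about 6.9 units apart before and 3.2 after — 3.7 units closer together.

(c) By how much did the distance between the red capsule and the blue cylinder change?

-1.6

Before: roughly 4.2 units apart; after: 2.6. That's 1.6 units closer together.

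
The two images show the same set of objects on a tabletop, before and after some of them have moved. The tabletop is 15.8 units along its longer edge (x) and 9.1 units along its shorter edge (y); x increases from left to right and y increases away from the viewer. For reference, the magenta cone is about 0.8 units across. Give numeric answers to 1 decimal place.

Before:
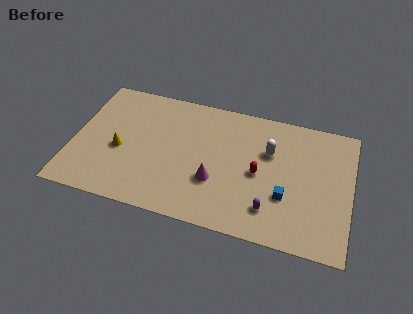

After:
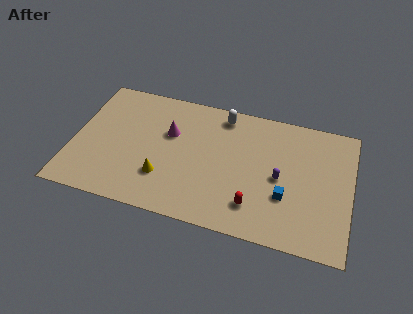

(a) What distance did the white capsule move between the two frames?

3.4

From (11.1, 6.0) to (8.3, 7.9), the white capsule covered √(2.8² + 1.9²) ≈ 3.4 units.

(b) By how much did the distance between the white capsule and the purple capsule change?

+1.0

Before: roughly 4.0 units apart; after: 5.0. That's 1.0 units further apart.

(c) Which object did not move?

the blue cube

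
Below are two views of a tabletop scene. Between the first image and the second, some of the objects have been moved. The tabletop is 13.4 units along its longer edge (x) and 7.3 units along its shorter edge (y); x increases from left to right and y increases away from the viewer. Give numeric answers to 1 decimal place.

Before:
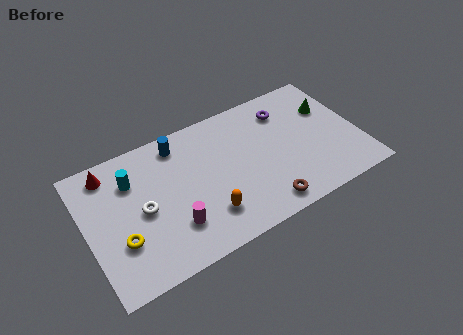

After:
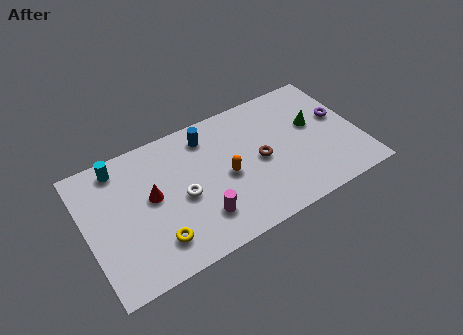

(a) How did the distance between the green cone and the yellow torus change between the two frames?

-2.4

The distance was about 11.0 in the first image and 8.6 in the second, so they moved 2.4 units closer together.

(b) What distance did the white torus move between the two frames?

1.9

The white torus was near (2.7, 3.5) before and (4.6, 3.3) after, so it travelled √(1.9² + 0.2²) ≈ 1.9 units.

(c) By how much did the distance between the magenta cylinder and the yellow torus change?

-0.3

They were about 2.5 units apart before and 2.2 after — 0.3 units closer together.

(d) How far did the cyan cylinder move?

1.1

From (2.4, 5.3) to (1.9, 6.3), the cyan cylinder covered √(0.5² + 1.0²) ≈ 1.1 units.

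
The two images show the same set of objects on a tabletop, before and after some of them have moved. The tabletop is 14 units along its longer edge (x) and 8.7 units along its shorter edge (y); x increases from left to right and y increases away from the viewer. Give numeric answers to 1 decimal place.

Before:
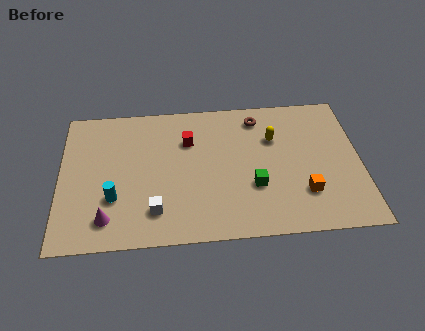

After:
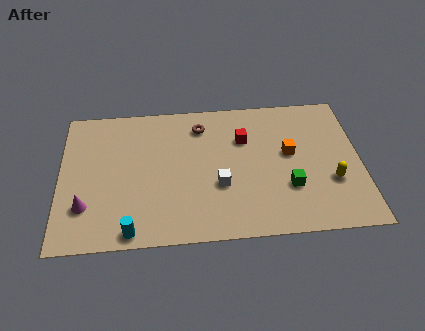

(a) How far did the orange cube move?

2.6

The orange cube was near (11.3, 2.4) before and (10.7, 4.9) after, so it travelled √(0.6² + 2.5²) ≈ 2.6 units.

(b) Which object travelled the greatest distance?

the yellow capsule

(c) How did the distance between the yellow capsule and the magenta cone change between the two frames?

+2.5

They were about 8.9 units apart before and 11.4 after — 2.5 units further apart.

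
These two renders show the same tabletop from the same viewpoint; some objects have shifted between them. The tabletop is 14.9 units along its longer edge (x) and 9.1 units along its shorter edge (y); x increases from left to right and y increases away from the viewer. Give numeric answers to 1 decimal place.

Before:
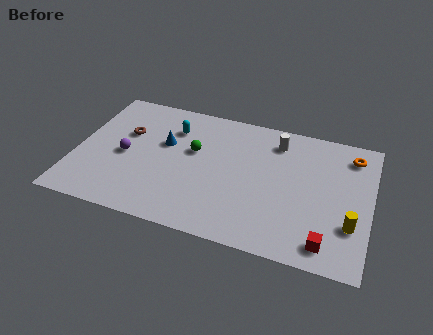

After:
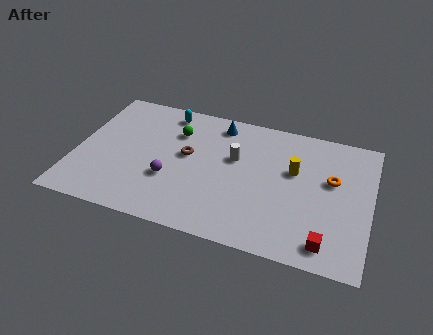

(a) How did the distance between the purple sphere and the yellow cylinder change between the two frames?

-5.0

They were about 11.6 units apart before and 6.6 after — 5.0 units closer together.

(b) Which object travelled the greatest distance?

the yellow cylinder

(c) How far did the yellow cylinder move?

4.1

The yellow cylinder was near (14.0, 2.8) before and (11.0, 5.6) after, so it travelled √(3.0² + 2.8²) ≈ 4.1 units.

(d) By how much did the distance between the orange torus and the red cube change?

-2.1

Before: roughly 6.3 units apart; after: 4.2. That's 2.1 units closer together.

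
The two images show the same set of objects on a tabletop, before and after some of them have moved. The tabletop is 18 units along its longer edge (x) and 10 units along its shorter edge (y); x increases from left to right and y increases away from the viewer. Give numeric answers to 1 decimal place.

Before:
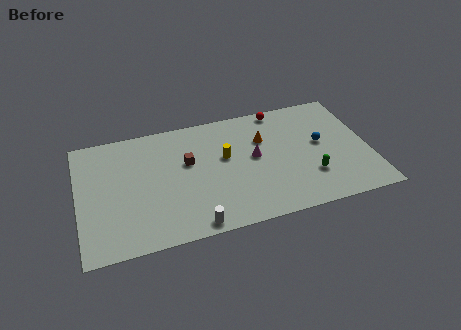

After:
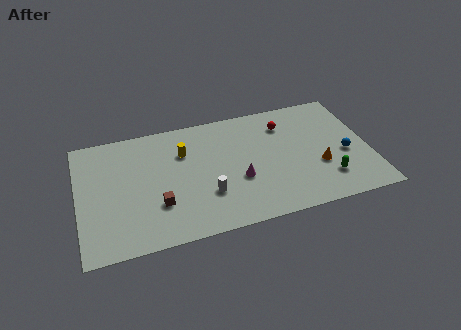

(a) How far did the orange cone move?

4.5

From (11.6, 6.8) to (14.8, 3.6), the orange cone covered √(3.2² + 3.2²) ≈ 4.5 units.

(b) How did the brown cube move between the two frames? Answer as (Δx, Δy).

(-2.0, -3.0)

From the two frames, the brown cube sits at roughly (6.8, 6.1) before and (4.8, 3.1) after.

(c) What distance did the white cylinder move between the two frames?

2.4

The white cylinder moved from about (6.8, 0.9) to (7.8, 3.1), a distance of √(1.0² + 2.2²) ≈ 2.4.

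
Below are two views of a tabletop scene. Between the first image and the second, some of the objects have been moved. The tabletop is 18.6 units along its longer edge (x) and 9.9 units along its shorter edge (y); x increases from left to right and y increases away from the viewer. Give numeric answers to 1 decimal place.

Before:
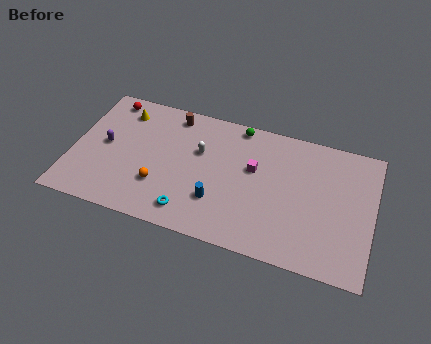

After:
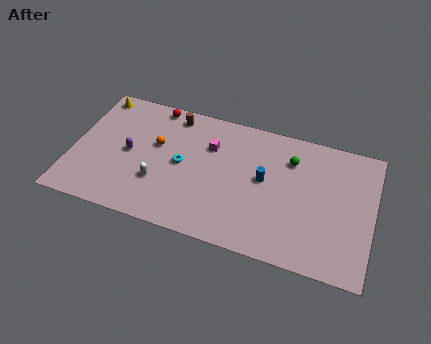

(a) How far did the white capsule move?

3.9

The white capsule moved from about (7.8, 6.3) to (5.5, 3.2), a distance of √(2.3² + 3.1²) ≈ 3.9.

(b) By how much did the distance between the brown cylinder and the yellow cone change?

+1.7

Before: roughly 3.2 units apart; after: 4.9. That's 1.7 units further apart.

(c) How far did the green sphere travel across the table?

3.8

From (10.0, 9.0) to (13.4, 7.4), the green sphere covered √(3.4² + 1.6²) ≈ 3.8 units.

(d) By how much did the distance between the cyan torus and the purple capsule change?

-3.3

The distance was about 6.6 in the first image and 3.3 in the second, so they moved 3.3 units closer together.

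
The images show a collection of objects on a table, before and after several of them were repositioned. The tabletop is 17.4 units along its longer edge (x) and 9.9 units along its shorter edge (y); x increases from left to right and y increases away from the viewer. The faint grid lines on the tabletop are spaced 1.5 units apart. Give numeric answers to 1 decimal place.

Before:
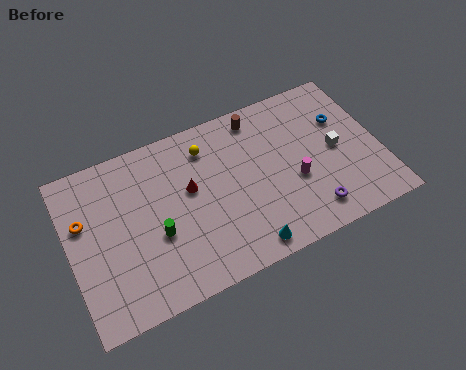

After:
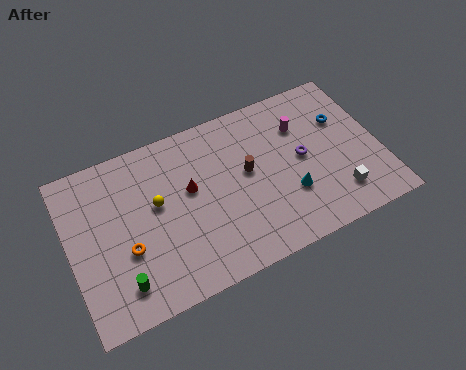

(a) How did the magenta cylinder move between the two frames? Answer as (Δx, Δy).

(0.8, 3.2)

The magenta cylinder was at about (12.5, 3.9) and moved to about (13.3, 7.1).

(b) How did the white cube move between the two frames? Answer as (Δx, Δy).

(-0.3, -2.8)

The white cube started near (15.0, 4.9) and ended near (14.7, 2.1).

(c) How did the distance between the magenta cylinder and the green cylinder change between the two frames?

+4.2

The distance was about 7.8 in the first image and 12.0 in the second, so they moved 4.2 units further apart.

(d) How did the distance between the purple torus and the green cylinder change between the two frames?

+2.4

They were about 8.7 units apart before and 11.1 after — 2.4 units further apart.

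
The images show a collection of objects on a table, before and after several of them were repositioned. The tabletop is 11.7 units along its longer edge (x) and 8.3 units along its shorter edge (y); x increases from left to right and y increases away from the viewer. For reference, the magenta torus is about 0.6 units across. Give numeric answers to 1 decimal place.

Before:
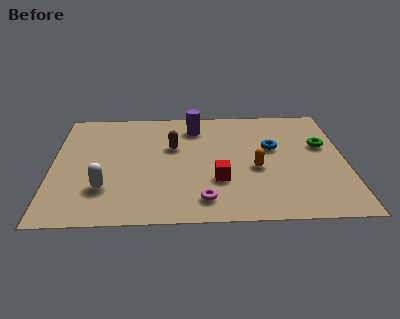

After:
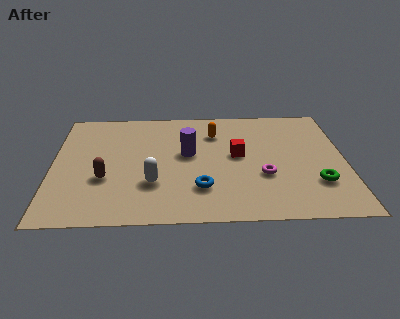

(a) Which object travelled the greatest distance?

the blue torus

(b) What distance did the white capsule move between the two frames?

1.9

The white capsule moved from about (2.1, 2.3) to (4.0, 2.6), a distance of √(1.9² + 0.3²) ≈ 1.9.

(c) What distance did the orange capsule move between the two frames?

3.1

From (8.1, 3.5) to (6.5, 6.2), the orange capsule covered √(1.6² + 2.7²) ≈ 3.1 units.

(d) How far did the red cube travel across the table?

2.0

From (6.6, 2.7) to (7.4, 4.5), the red cube covered √(0.8² + 1.8²) ≈ 2.0 units.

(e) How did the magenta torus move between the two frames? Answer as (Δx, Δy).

(2.4, 1.6)

The magenta torus started near (6.0, 1.4) and ended near (8.4, 3.0).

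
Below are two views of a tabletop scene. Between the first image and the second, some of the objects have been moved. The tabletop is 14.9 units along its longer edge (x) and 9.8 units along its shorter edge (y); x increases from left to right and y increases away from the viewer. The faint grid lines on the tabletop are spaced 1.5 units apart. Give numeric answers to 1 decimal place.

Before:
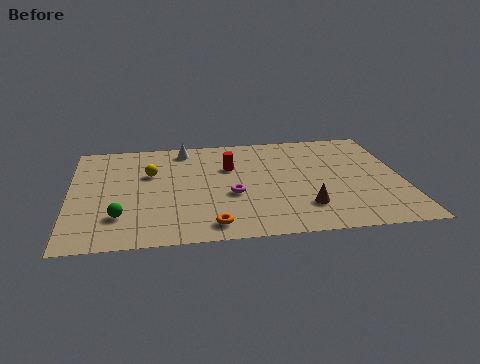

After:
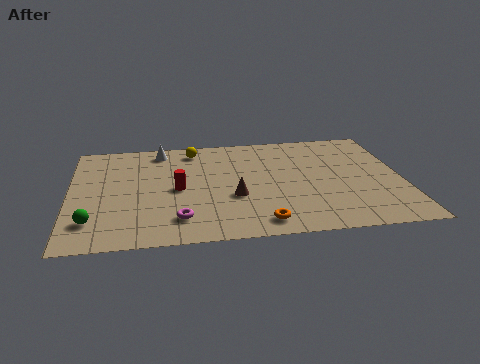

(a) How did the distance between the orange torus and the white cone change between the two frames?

+1.1

They were about 7.3 units apart before and 8.4 after — 1.1 units further apart.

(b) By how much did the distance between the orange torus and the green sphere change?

+3.3

They were about 4.2 units apart before and 7.5 after — 3.3 units further apart.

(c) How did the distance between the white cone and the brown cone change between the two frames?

-2.2

The distance was about 8.0 in the first image and 5.8 in the second, so they moved 2.2 units closer together.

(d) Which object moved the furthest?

the brown cone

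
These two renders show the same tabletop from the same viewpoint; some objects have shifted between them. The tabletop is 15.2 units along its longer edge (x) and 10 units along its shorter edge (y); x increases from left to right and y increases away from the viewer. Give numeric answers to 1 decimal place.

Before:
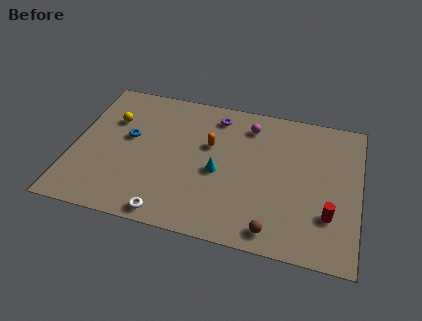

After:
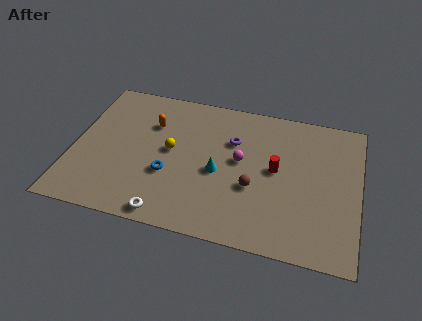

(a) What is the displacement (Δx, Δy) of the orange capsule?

(-3.2, 0.8)

From the two frames, the orange capsule sits at roughly (7.2, 6.2) before and (4.0, 7.0) after.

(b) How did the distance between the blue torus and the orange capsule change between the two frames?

-0.7

The distance was about 4.3 in the first image and 3.6 in the second, so they moved 0.7 units closer together.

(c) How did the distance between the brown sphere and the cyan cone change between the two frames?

-2.5

They were about 4.5 units apart before and 2.0 after — 2.5 units closer together.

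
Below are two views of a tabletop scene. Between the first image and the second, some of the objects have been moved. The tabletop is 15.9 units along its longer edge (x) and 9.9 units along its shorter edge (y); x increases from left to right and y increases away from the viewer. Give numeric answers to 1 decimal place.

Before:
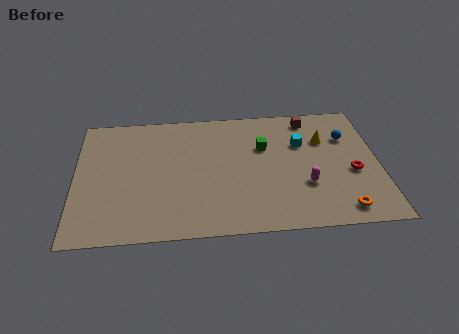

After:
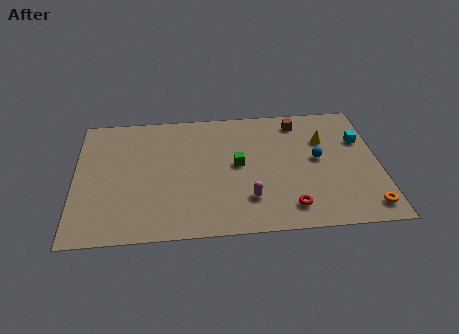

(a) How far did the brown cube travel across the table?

0.6

The brown cube was near (12.4, 8.6) before and (11.8, 8.4) after, so it travelled √(0.6² + 0.2²) ≈ 0.6 units.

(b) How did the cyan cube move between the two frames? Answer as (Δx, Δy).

(3.1, 0.0)

From the two frames, the cyan cube sits at roughly (11.9, 6.6) before and (15.0, 6.6) after.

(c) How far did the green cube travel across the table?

1.9

The green cube moved from about (9.9, 6.5) to (8.5, 5.2), a distance of √(1.4² + 1.3²) ≈ 1.9.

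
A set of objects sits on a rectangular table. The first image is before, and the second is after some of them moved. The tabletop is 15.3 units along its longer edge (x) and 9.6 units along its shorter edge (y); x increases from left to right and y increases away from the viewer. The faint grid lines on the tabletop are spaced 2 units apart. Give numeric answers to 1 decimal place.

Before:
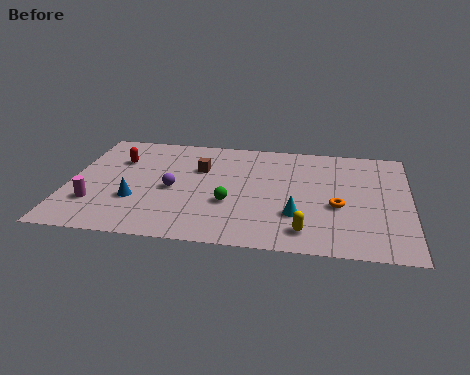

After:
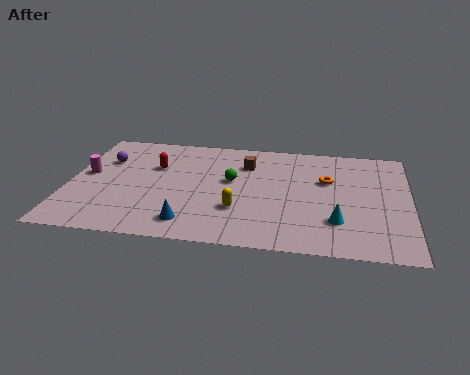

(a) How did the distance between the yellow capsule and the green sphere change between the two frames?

-1.4

They were about 3.9 units apart before and 2.5 after — 1.4 units closer together.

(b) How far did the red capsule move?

1.7

From (2.1, 6.7) to (3.8, 6.3), the red capsule covered √(1.7² + 0.4²) ≈ 1.7 units.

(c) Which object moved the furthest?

the purple sphere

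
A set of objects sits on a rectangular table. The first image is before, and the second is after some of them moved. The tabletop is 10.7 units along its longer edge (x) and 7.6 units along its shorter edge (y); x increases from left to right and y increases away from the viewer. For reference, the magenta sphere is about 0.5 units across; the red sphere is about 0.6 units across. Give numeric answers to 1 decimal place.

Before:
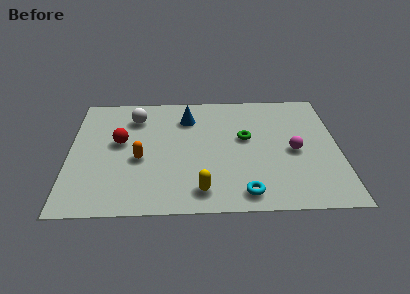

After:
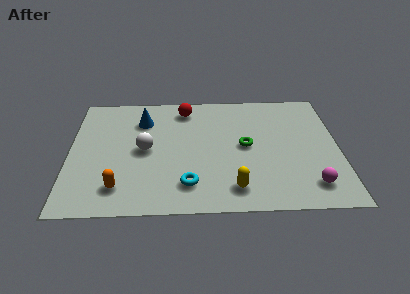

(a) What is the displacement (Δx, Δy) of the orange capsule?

(-0.8, -1.7)

The orange capsule started near (2.8, 3.2) and ended near (2.0, 1.5).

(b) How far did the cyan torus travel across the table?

2.3

From (6.9, 1.0) to (4.7, 1.6), the cyan torus covered √(2.2² + 0.6²) ≈ 2.3 units.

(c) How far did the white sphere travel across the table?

2.1

The white sphere moved from about (2.6, 5.9) to (3.0, 3.8), a distance of √(0.4² + 2.1²) ≈ 2.1.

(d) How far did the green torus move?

0.5

The green torus was near (7.0, 4.4) before and (7.0, 3.9) after, so it travelled √(0.0² + 0.5²) ≈ 0.5 units.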